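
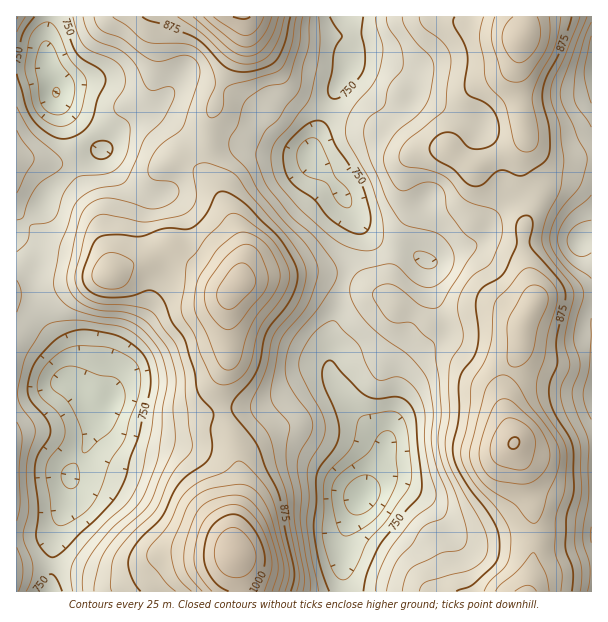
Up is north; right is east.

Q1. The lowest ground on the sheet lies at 660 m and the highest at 1045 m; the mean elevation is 830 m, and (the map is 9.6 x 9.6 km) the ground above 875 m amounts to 25.1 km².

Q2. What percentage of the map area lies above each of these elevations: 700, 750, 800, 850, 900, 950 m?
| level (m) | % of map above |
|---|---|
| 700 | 97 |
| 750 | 85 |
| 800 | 63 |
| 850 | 38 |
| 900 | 17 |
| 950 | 6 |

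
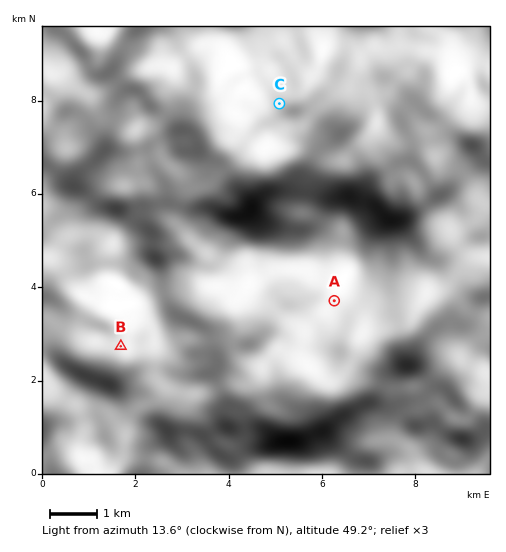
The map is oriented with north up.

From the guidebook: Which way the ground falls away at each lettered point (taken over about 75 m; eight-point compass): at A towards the N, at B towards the N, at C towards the NW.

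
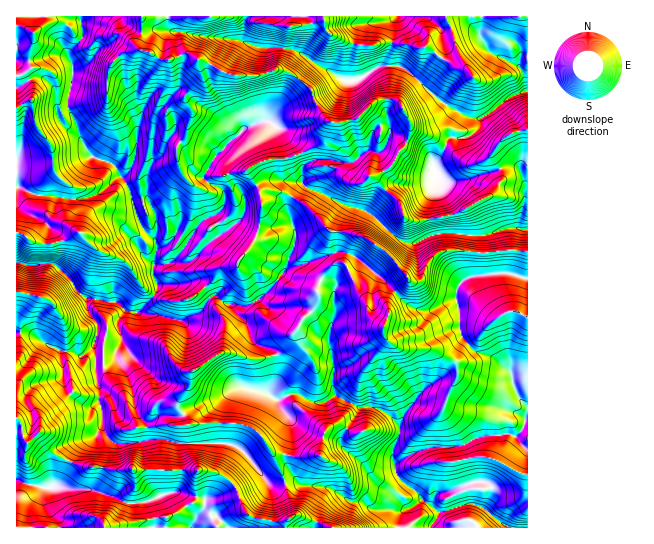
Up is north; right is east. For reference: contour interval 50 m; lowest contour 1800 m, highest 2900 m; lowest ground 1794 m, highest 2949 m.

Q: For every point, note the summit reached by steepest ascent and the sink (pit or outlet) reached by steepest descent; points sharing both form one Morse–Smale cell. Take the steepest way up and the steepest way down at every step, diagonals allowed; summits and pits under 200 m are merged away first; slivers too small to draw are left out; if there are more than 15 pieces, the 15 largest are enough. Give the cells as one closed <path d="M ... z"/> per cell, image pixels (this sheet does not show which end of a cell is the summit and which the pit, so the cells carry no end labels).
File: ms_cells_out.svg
<path d="M142 16l-62 1 3 20-14 16 4 21-5 23 0 10 20 46 5 4 20 7 8 13-6 2-16 14-14 6-20 0-27-4-2 7 3 7 14 11 9 3 17 10-17 8-19 3-12-3-5-5-9-4-1 30 10 3 27-1 9 7 9 8 5 11 11 8 1 13 8 10 3 12 8 3 10-1 3-4-1-12 6-8 60 9 14-7 12-16 6-1 5 5 13 6 2 7 8 8 9 21 16 5 5 7 3 0 13-12 2-10 8-12 12-12 6-14-2-9 3-4-11-6-8-11-16 4 10-24 0-15-7-17 0-8 4-8-9-5-22 0-14-23-5 3-11 0-8 4-9 0-13 12-8-3-9-8-7-15 0-16 8-9 7-22 0-5-7-11 0-4 16-18-2-18-10-6-6 0-14 7-7 0-12-8-11-3-2-4 4-10z"/><path d="M527 16l-80 0 0 5 4 5 6 27 10 16-13-4-27-18-8 1-10-4-12 0-8-3-15 4-16 0-11-2-16-8-6-6-2-13-180 0-2 19-4 11 2 3 11 3 12 8 7 0 14-7 6 0 41 22 27 1 18-7 14 3 20 15 11 24 9 10 4 2 9 0 15-4 16-16 5-3 19 0 4 5 10 18-2 12-16 28-6 6-15 8 6 3 6 9 15 12 7 18 12 2 39-8 34-17 6-7 6-12-3-10-8-10 3-8 14-14 19-6z"/><path d="M362 236l-7 1-4 6-7 19 1 1-8 0-6 2-10 13 0 3 12 9 2 27-6 16 0 13 4 16-1 23 3 10 24 13 14-1 8 2 19 17-1 12-7 16 3 10 20-12 14-4 34-3 11-6 9-3 15 0 8-3 11 3 11-17 0-10-12-16-5-20-16-14-20-7-12-14-3-7 0-16-4-22 6-12 17-7 0-21-12-2-28 1-10 9-8 19-11 1-27-32z"/><path d="M227 352l-10 3-26 18 0 9-14 23 10 19 44-1 22 5 7 6 12 17 14 32 11-2 5 4 28 3 17 12 7 3 11 0 8 6 30 2 11-4 7-6-2-7-13-9-10-11-4-20 7-16 1-12-13-13-14-6-14 1-22-12-12 7-10 0-18-10-20 7-8-5 8-20-2-20-13 4-13 0z"/><path d="M217 296l-6 1-12 16-14 7-60-9-6 8 1 12-3 4-10 1-10-3-2 8 0 13 2 31 3 4-1 14 2 4 2 23 2 5 10 9 32-4 20 0 15 4 48 0 11 5 29 35 13 0 2-2-4-12-9-19-12-17-7-6-22-5-44 1-4-11-4-4 0-8 12-19 0-9 26-18 10-3 22 7 13 0 13-5-5-6-16-5-9-21-8-8-2-7-13-6z"/><path d="M393 99l-10 0-10 4-19 17-12 3-12-2-7 20-5 4-27 12-20 2-13 4-9 5-1 3 13 21 13-1 17 5 6-9 6-3 4 4 38 17 22 7 26 23 13 8 8 1 25-11 22 0 19 4-1 16 32-4 16 3 1-122-5-1-14 6-14 14-3 8 8 10 3 11-12 18-38 19-35 6-9-1-5-3-5-16-12-9-9-12-6-3 15-8 6-6 16-28 2-12-10-18z"/><path d="M70 461l-9 20-6 6-12 1-27-7 1 47 381 0 2-14 3-3-30-2-8-6-11 0-7-3-17-12-28-3-5-4-7 0-5 2 0 4 10 27-10 7-14 0-24-6-12-29-9-9-11-5-14-3-86 2-14-4-18 0z"/><path d="M202 60l-3 1 2 16-16 18 0 4 7 11 0 5-7 22-8 9 2 20 5 11 9 8 8 3 13-12 9 0 8-4 11 0 16-9 13-4 20-2 27-12 5-4 6-19-9-11-11-24-15-12-15-6-22 7-27-1z"/><path d="M527 420l-10 16-10-3-9 3-15 0-9 3-11 6-40 4-25 12-3 4 1 9 25 24 0 3-7 6-9 2-5 5-1 13 128 1z"/><path d="M79 16l-33 0-2 9-11 8 0 9-4 8 2 17-6 6 8 16 0 28 6 13 13 17 3 23 0 3-16 16-2 5 4 2 44 3 14-6 16-14 6-2-8-13-20-7-5-4-20-46 0-10 5-23-4-21 14-16z"/><path d="M513 249l-34 4 0 21-19 9-4 10 0 8 7 37 12 14 20 7 16 14 5 20 11 15 1-155z"/><path d="M102 424l-8 13-14 6-11 18 2 2 12 4 18 0 14 4 86-2 14 3 11 5 9 9 12 29 24 6 14 0 10-7-7-15-3-16-15 1-19-25-17-14-12-2-40 1-15-4-20 0-32 4-10-9z"/><path d="M29 333l-13 1 0 84 5 7 2 12 4 6 11-10 6 12 9 8 16 8 11-18 14-6 6-7 3-11-2-12-3-4-11 4-8-4-12-13-4-13-2-26z"/><path d="M21 263l-5 0 0 70 17 2 26 16 15 1 7 4 8-4 6-7 2-22-9-12-1-13-11-8-5-11-16-14-29 0z"/><path d="M321 280l-4 6 2 9-6 14-12 12-8 12-2 10-15 12 1 20-8 20 8 5 20-7 18 10 10 0 10-8-3-10 1-23-4-16 0-13 6-16-2-27z"/>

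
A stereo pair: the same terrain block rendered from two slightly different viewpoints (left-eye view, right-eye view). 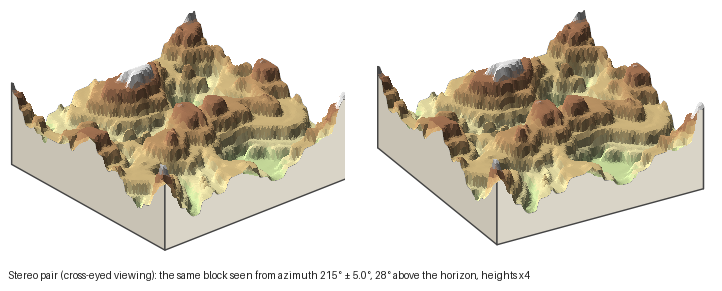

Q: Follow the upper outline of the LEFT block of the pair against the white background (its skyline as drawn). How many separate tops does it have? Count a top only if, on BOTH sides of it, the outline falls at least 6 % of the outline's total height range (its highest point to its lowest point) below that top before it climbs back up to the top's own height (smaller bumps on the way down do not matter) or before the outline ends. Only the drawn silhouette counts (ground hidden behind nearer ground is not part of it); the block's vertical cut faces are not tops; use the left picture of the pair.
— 2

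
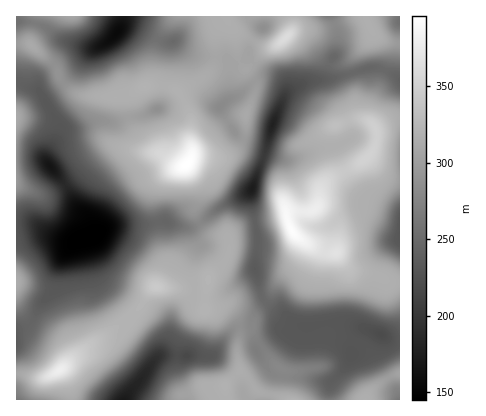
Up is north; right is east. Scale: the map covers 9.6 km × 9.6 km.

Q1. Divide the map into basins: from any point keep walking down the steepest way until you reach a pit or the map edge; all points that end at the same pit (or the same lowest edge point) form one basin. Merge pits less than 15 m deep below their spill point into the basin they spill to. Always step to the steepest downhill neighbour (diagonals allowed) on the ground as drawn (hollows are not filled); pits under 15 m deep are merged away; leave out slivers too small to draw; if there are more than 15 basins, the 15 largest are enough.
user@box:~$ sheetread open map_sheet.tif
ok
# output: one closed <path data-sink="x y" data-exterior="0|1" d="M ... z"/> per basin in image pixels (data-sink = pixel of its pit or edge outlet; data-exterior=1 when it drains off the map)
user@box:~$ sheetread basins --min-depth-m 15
<path data-sink="96 236" data-exterior="0" d="M118 146l-6 0-6 3-32 30-22 14-10 2-26-9 0 188 28 4 14-6 26-23 42-29 11-10 12-18 5-5 40 4 10-1 3-2 2-12 14-12 5-8 0-18-20-6-13-18 2-24-11-25-8 1-20-13-22-2z"/><path data-sink="252 188" data-exterior="0" d="M244 151l-18 6-32-1-8 10 11 24 0 12-3 10 4 8 12 14 14 2 5 4 0 12-4 10-16 14-4 18 1 16 24-7 20 6 10-4 9-7 11-20 17-16 7-16 0-4-12-10-5-12-5-22-1-24-3-8-8-7z"/><path data-sink="382 334" data-exterior="0" d="M306 242l-9 20-17 16-11 20-9 7-10 4-20-6-12 5 6 1 12 11 3 6 1 12 6-4 6 1 19 25 13 10-1 26 3 4 80 0 12-15 12-8 10-3 0-92-10 0-14-7-24-5-16-17-16-2z"/><path data-sink="272 124" data-exterior="0" d="M296 34l-6 0-12 11-16 8-16 17 10 14 0 6-10 24-2 24-10 13-8 5 18-5 30 10 4 5 3 8 1 24 4 16 4-2 18 0 8-3 3-7 1-12 4-6 40-24 8-8 5-14-3-12-12-8-6-8 0-28-5-16 2-8-11 6-10 1-6-3-20-23z"/><path data-sink="124 400" data-exterior="1" d="M162 287l-10 1-16 24-26 20-26 17-23 21 6 10 5 20 110 0 2-5 20-8 20-1 16-14-3-20 3-20-4-12-12-11-19 1 1-22-4 3-8 0z"/><path data-sink="118 32" data-exterior="0" d="M226 16l-210 0 0 28 10-1 6 2 22 19 7 16 9 10 10 5 44 2 22-11 20 0 14 6 22-14 10-10 4-12 0-24 11-12z"/><path data-sink="50 166" data-exterior="0" d="M26 43l-10 1 0 141 28 10 22-10 46-39 30 6 10 0-9-8-13-22-4-26-42 0-10-4-13-12-7-16-22-19z"/><path data-sink="400 236" data-exterior="1" d="M400 118l-10 2-15 8 2 6-1 10-4 8-8 8-40 24-3 4-2 14-3 7-8 3-18 0-4 2 6 18 10 9 18 10 16 2 16 17 24 5 14 7 10 0z"/><path data-sink="220 106" data-exterior="0" d="M228 20l-12 12 0 24-4 12-10 10-24 14 13 26 1 40 2-2 32 0 14-10 5-10 1-22 9-20 1-10-17-22-4-28z"/><path data-sink="156 110" data-exterior="0" d="M166 86l-20 0-18 9-2 3 2 18 11 22 11 13 12 4 16 11 6 0 8-10-2-14 1-24-10-22-5-6z"/><path data-sink="264 28" data-exterior="0" d="M292 16l-66 0 4 10 10 8 20 11 12 2 10-5 9-10 2-4z"/><path data-sink="16 400" data-exterior="1" d="M60 370l-16 8-28-4 0 26 54 0 0-12z"/><path data-sink="400 22" data-exterior="1" d="M400 16l-34 0 0 2 10 18 12 6 12 1z"/><path data-sink="400 400" data-exterior="1" d="M400 374l-6 1-16 10-10 9-2 6 34 0z"/>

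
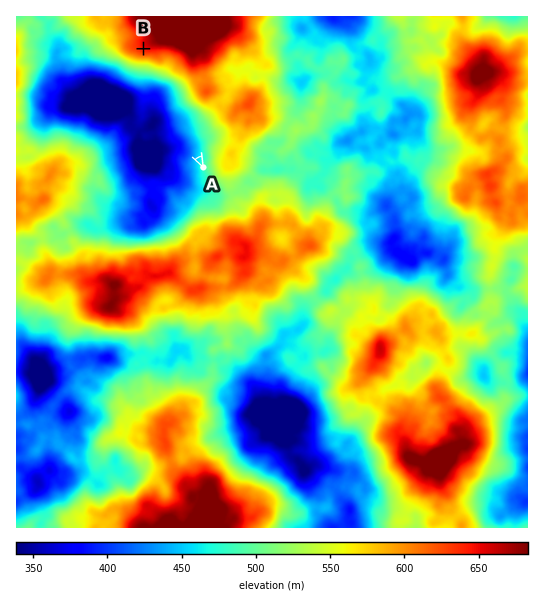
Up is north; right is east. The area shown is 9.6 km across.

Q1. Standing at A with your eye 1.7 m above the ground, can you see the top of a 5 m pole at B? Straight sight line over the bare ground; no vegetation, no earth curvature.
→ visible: true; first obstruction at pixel None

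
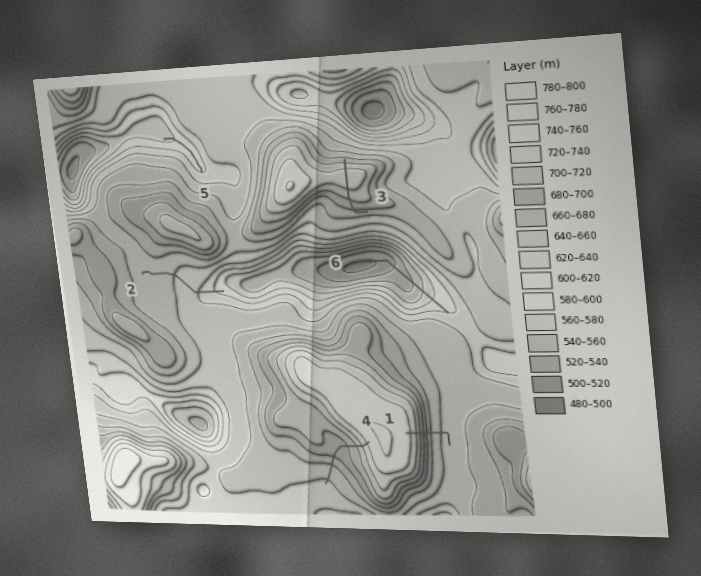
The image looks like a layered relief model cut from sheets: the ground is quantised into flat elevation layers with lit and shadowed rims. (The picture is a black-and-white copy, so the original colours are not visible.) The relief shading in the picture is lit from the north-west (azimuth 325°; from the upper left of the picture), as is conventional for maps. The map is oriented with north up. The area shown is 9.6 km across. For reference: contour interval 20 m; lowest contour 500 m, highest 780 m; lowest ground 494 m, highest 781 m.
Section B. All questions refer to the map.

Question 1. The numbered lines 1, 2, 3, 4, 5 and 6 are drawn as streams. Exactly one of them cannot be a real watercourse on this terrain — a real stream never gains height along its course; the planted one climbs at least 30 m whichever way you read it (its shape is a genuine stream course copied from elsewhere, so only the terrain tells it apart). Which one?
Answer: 3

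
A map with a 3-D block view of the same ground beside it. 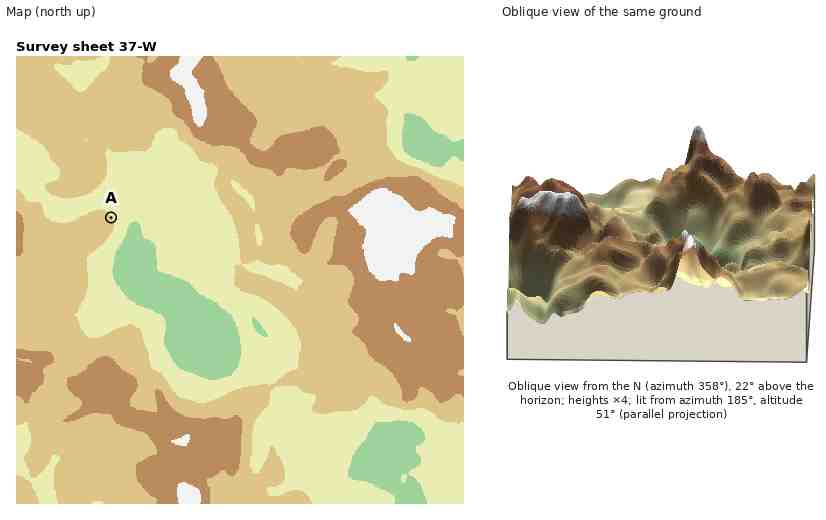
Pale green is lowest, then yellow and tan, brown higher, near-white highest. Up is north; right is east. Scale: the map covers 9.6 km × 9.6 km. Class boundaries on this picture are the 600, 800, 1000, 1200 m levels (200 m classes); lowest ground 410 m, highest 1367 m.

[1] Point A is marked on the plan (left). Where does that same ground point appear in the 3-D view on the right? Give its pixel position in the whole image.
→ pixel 746 258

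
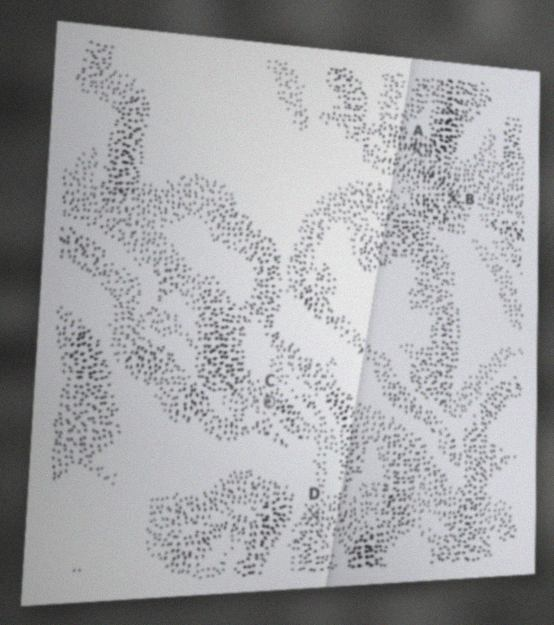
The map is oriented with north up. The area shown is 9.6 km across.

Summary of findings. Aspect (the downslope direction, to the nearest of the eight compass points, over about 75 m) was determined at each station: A S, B NE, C N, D NW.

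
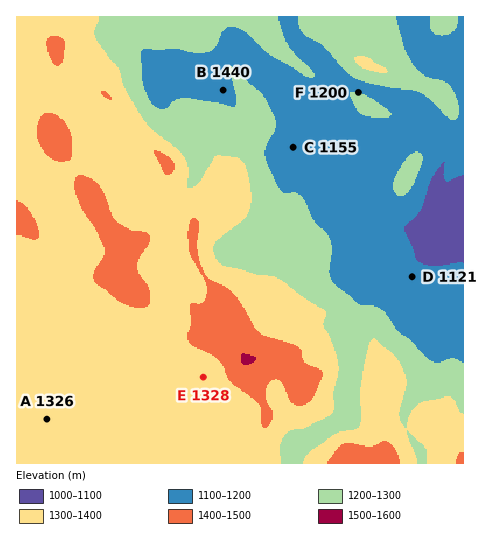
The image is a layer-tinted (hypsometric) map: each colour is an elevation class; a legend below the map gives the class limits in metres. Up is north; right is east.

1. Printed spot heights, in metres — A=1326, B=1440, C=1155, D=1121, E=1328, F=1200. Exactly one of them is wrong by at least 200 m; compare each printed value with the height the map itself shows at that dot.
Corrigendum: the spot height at B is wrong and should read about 1190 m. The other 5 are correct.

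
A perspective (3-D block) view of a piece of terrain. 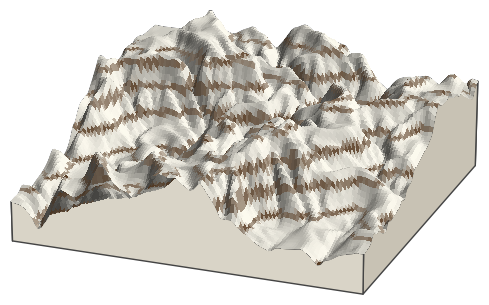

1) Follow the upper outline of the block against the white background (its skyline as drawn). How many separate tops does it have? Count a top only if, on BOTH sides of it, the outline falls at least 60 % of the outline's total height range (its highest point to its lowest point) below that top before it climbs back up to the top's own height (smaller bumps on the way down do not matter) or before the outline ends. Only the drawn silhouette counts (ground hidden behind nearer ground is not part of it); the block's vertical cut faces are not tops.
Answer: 0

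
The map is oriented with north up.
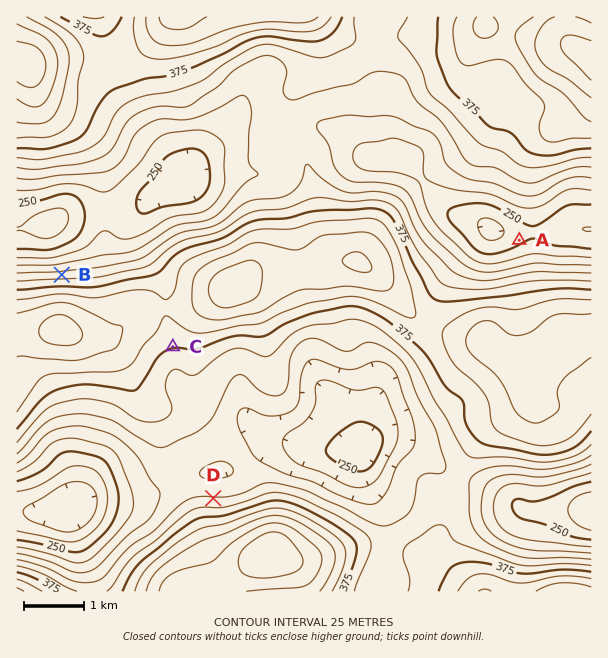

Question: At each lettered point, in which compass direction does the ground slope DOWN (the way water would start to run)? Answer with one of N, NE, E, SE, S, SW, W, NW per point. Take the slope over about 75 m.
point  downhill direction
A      NW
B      N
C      S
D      N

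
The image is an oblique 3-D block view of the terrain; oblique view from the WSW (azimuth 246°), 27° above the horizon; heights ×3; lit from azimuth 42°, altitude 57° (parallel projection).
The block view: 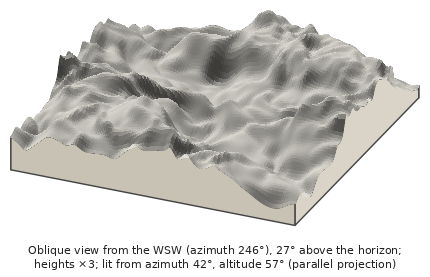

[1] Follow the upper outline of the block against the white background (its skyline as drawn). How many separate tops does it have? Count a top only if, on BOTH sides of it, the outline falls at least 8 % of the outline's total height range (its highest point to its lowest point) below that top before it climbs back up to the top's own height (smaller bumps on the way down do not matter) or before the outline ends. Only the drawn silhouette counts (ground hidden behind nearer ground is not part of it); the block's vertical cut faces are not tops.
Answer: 2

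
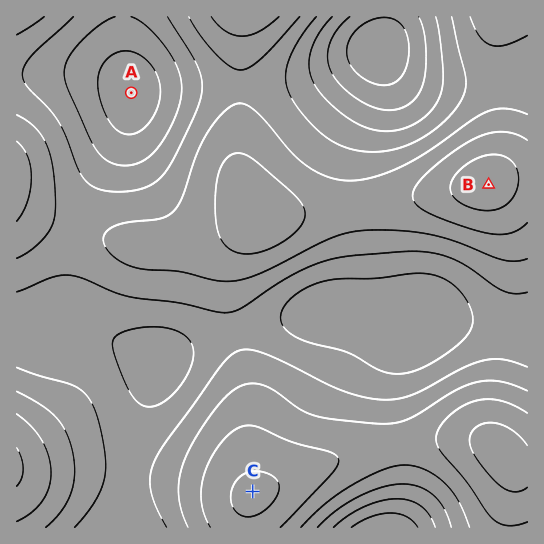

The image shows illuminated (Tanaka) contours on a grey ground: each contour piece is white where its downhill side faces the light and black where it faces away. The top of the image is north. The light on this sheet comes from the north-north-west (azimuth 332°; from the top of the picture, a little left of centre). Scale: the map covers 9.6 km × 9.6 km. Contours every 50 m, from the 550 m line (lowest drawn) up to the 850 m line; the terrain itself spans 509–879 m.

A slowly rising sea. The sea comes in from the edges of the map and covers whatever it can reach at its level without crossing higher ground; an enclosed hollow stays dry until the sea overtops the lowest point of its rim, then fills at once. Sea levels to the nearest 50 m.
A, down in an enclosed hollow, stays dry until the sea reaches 650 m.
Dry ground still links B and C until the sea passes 700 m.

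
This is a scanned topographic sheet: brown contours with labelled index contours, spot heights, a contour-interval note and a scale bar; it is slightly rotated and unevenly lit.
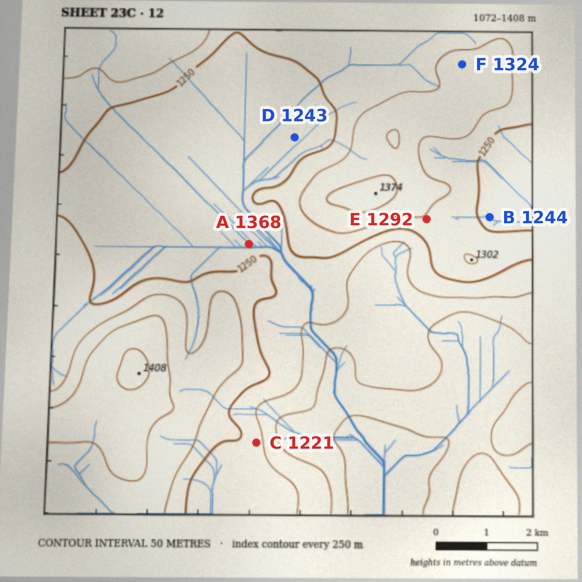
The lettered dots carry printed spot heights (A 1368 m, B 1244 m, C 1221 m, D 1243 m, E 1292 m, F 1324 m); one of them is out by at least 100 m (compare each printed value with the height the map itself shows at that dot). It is A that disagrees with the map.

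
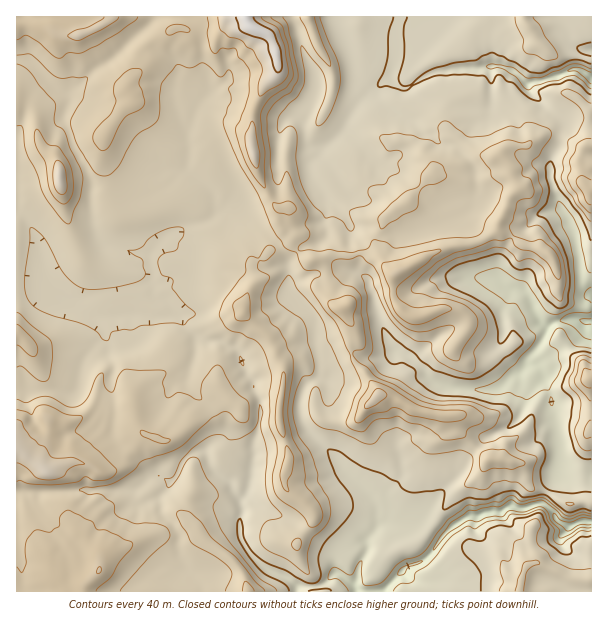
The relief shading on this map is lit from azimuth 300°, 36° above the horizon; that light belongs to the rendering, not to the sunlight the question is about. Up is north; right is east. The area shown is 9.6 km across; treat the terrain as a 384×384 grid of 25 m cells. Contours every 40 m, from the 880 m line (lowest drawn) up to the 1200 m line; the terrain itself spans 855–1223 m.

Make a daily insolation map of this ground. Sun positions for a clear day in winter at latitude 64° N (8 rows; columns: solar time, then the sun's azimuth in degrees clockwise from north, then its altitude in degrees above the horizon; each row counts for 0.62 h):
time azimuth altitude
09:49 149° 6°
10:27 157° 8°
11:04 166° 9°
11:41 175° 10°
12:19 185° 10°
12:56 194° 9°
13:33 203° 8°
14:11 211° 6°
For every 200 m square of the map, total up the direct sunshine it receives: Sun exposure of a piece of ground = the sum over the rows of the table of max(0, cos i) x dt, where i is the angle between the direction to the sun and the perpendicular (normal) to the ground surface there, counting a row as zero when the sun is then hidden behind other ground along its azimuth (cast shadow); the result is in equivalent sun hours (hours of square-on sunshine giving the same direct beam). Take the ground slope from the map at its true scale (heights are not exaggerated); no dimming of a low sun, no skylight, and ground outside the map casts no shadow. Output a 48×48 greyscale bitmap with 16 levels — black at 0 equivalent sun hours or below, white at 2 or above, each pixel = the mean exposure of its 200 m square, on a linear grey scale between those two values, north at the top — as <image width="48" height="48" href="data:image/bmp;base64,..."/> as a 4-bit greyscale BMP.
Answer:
<image width="48" height="48" href="data:image/bmp;base64,Qk32BAAAAAAAAHYAAAAoAAAAMAAAADAAAAABAAQAAAAAAIAEAAATCwAAEwsAABAAAAAAAAAAAAAAABEREQAiIiIAMzMzAERERABVVVUAZmZmAHd3dwCIiIgAmZmZAKqqqgC7u7sAzMzMAN3d3QDu7u4A////AFZmVap2VVVVVEIRJ3ISfcITVVVVNGVXiVVVVGmXZVVVVVABjYZJhpcTVmZmY2mVIVZUVUWJdmZniCA5ulWXdGvlFWZnRDUQAVVEVURXh3Z3YQN5mHdlZVWLYVZURCEQNUQ0VTIiRmZmISRVQ5qGZkQ0kxIkQkUwAVRFVEIREiZjM0RDJKyXdlVVWhAAAjUgAERFQzQzIkVDRWQ1i4VnZmZmWNYgAAAb/jMzIiI0QzNVZURq2TJFVWZ3ZZ7/lGS4VpqpdndlRUNFQ3VocyI0VmZ3h2vL38kgAK3tzO7bdWRDN3ZVZlQ0Z3dneGOKu3QhNKc0eEJIqnY0d2ZTVUNGd4d3d3VsyXhlaGQyISNHnNtkZmZVQyNniYZ4mplBEAJVnkREI0RWeHrKZndoUSaaund3isogAkJGm0JWdVVWQiOLqKp5U2u96pm7qpmnEDRGVRNTJFVVQzRGiZdVRHVDjv7vyYhlchVVRAAAAERVRUREZ1VlZVRDOcxxAAAAARNVViEBEjRERVRFZSJkZkVDEkIAAAAAAjJZzGZlVEVDRVVFVDRUaFRUUgAAAAJEQ0QzeXl1VTMzNFVERDZmR4ZnYAAAFbyJl0RTMallVUIiNEVUM1d2NUZnMAATe6VVi4ZlIKVFVVVEM0RDJIiFREZ4pRJpdFmXR6ZVADETREVVVDNHirpzNVZ5ZEfexzeXQyQiAAEiNEVURDNEaLgyI1e5RH793KZUMjRxAhI0VWZmZlZmVVUyNGyodZsgJmIBM0e/uDRVZmZmZWZmUhVlVqcQJpUQAAABNFrJY1VWd3dmZVVVVCJ4Z2MgFYmEAAATRpqIaWVmd3ZmZmZVVUMlaIUySJe9kxNFa8eWV2ZmdlRVVVVVVVVoiId6qTAWz+y6rN6jV2ZmdUVVZVVVVERGlhAiMyAAFs///LgSR1ZndVd3ZlVVVERGeGMyM0MQAAE6xQABRlZ4dWiIiIdlRERYhkM0ZWdlQzREZjATWmd5hnZmZnd2VVV4h0M1QjeHZlVCR2Qjjmedt2ZVVVZlZlaUISNURDJWZmVUOMt3y2abdmZlVVVVZmmSIjVVZTIVd3dmVnVs12Z1RXdmVVVWZnuDM0VVVEM0ZmVXdBNXQmhyJIh2ZmZmZpx0RERVVFVURFV4dDRlU2hRJol2ZmZmZ5hURVVURWdUISVUVZlzJWYhNneHdmZVZ4VENXdURmZSJGMQAjeGImQzRDR4h2VVZ0NVJGh1VCIjVTMhABEzIXRFRDNpl1VlVDNWVVZ2RERFREVDMzM1VmRFVERXdlZlVDSqhlR2VEVURFVlVDJXhEREVVZlRWZmVUSf6WR2VUM0VVVUUwNWMERXdlU0VnZ2dVVb2WZ1VlVkIiIjMCIAAEV5mGM0V3d3h4dXZGplVmVWdkIQF961GGeqmZgzRWiIqZmHQ4o0ZVZVVpqry5mptqqpu6mERoiHjLqENIQkZVVVVFVndmczWKqGVquoRGdmasyDNXM1ZlVVVUVmZoQ1ZjM0QzaphCNFaHQAJmNFVWVVVVRWVlJFVQ=="/>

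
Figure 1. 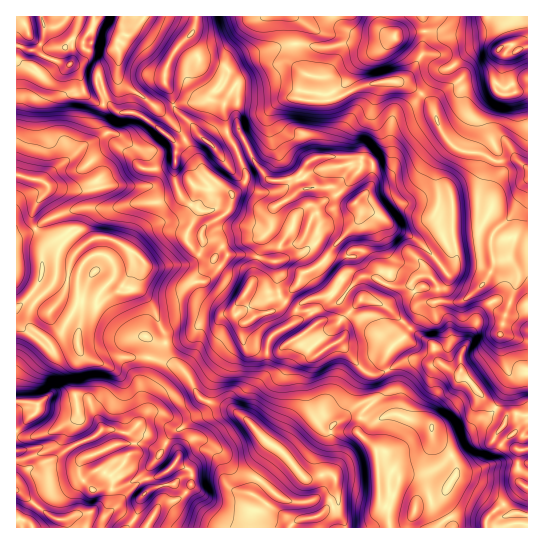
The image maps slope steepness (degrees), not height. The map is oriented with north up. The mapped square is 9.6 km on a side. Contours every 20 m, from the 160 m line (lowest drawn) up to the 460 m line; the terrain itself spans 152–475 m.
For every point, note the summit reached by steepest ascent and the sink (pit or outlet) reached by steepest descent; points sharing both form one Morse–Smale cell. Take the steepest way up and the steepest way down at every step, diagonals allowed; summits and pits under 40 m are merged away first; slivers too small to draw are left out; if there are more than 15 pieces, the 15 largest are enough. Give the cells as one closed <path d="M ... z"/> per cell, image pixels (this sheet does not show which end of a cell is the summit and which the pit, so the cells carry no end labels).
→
<path d="M238 129l-11 4 9 14 11 27 0 5-4 7-9 7-12-6-11 2-16-2-2 14-2 4 7 3 1 3-12 23 0 7 8 11 11 7 7 0-1 4-15 15 3 15 23 19 8 1-8 2-10 8-12 1-12 13-6 3-26 3-7-4-1 19 29 7 10 10 13 24 32 10 13 10 19 21 14 9-6 10-14 19-7 16 27 19 12 7 6 0-6 6 0 2 160 0 1-3-11-24 15-27 0-11-3-5-20-19-1-12-3-3-26-7-7-4 0-14-8-28-11 4-10-2-10-8-17-23 5-8-1-15 17-20-16-10-5-6 1-4-18-17 13-19 21-21 3-5 0-8-4-7 15-16 2-17-1-7-11-5-44 0-8 4-8 12-7 6-24 1-14-15z"/><path d="M289 63l-14 2-20 12-17 6-5 4-9 16 3 28 10-2 3 2 16 34 14 15 24-1 7-6 8-12 8-4 44 0 11 5 1 7-2 17-15 16 4 7 0 8-3 5-21 21-13 19 18 17-1 4 5 6 16 10-17 20 1 15-5 8 5 8 22 23 10 2 8-3 2-3-3-7 5-12 18-16 8-11 8-19 42-4 19-17 9-16 1-7 15 0 8 10 2 9-19 54 1 17 4 13 5 6 17 3 1-203-15-10-18 2-13-8-17-1-10-4-12-14-12-31-13-12-12-7-9-3-22 2-16 4-22 10-12-20-19-2z"/><path d="M154 359l-6 0-1 14-6 12 4 29-16 19-16-4-11 0-13-25-23 4-15 0-18-5-16-2-1 89 34 26 15 4 2 8 223 0 7-8-6 0-12-7-27-19 7-16 14-19 6-10-14-9-19-21-13-10-32-10-13-24-10-10z"/><path d="M115 133l-9 0-7 6-13 5-44 37-26-6 0 132 5-2 9-10 19 16 8-6 16 8 7 8-3 22 4 11 17 9 9 0 10-6 32 0 1-18 7 4 26-3 6-3 12-13 12-1 10-8 8-2-8-1-23-19-3-15 15-15 1-4-7 0-11-7-8-11 1-11 11-19 0-2-6-4-16 14-14 2-18 8-16 20-15-9-16-3-13 7-12 12-16-5-10 0-4 3 2-12-13-19 0-9 5-12 10-9 0-9 3 3 19 4 18 0 22-6 37 2 6-5 1-15-2-8-10-10-10-4z"/><path d="M419 360l-16 1-14 8-1 4 7 20 1 20 7 4 26 7 3 3 1 12 18 15 5 9 0 11-15 27 11 26 75 1 1-111-6-2-15 1-14-9-32-36-7 1-15-9-8 2z"/><path d="M515 16l-92 0 0 38-12 20-5 5-9 3 9 2 12 7 13 12 12 31 12 14 10 4 17 1 13 8 18-2 14 9 1-121-11 3 2-20z"/><path d="M30 295l-14 14 0 92 35 7 15 0 23-4 13 25 11 0 16 4 16-19-4-29 6-12 2-15-32-1-10 6-9 0-13-6-8-14 3-16-1-9-22-13-8 6z"/><path d="M107 104l-4 1-4 17 2 7-1 8 6-4 9 0 16 12 10 4 11 13 0 20-6 5-37-2-22 6-18 0-20-6-2 8-10 9-5 12 0 9 13 19-2 13 4-4 10 0 16 5 12-12 13-7 16 3 15 9 16-20 10-5 24-7 12-11-11-11-5-14 1-38-34-27-11-4-13 0z"/><path d="M509 260l-15 0-1 7-9 16-19 17-42 4-8 19-8 11-18 16-5 12 3 8 20-10 12 0 12 5 8-2 15 9 7-1 32 36 14 9 20 0 1-43-18-4-5-6-4-13-1-17 19-54-2-9z"/><path d="M18 45l-2 1 0 128 26 7 40-34 18-10 1-8-2-7 4-17-9-4-10-8-4-18-7-10-14-2-24-12-5 0z"/><path d="M422 16l-83 0 2 9 13 8 41 4-16 11-13 0-16-5-25 5-28-4-1 9 4 16 6 6 19 2 12 20 26-12 20-4 18 0 10-7 12-20 1-33z"/><path d="M195 16l-50 0-16 19-7 1-3 5 0 40 38 27 14-1 2-6-8-18 0-13 11-21 17-18z"/><path d="M187 37l-11 12-11 21 0 13 7 12 2 10 8-2 17 0 7-3 17 4 10-17 10-7 12-3 28-14 6 0 11 6-5-25-44 9-24 12-8 0-18-5z"/><path d="M291 16l-94 0-4 15-5 8 13 21 18 5 8 0 24-12 44-9 1-23z"/><path d="M226 132l-7 3-9 9-12-9-22 8-1 38 5 14 7 8 4 1 2-3 2-14 10 2 17-2 12 6 11-11 2-8-11-27z"/>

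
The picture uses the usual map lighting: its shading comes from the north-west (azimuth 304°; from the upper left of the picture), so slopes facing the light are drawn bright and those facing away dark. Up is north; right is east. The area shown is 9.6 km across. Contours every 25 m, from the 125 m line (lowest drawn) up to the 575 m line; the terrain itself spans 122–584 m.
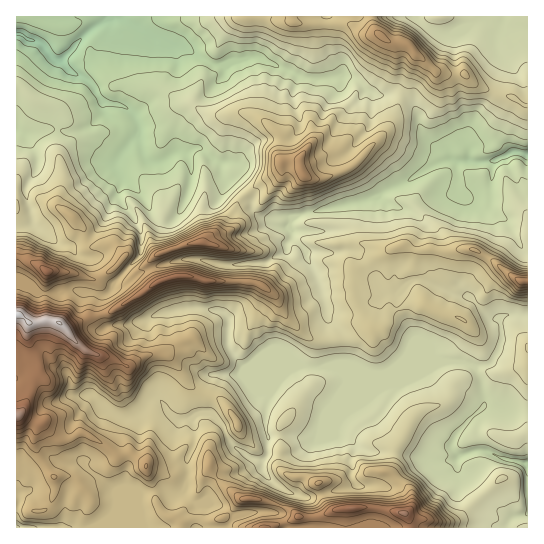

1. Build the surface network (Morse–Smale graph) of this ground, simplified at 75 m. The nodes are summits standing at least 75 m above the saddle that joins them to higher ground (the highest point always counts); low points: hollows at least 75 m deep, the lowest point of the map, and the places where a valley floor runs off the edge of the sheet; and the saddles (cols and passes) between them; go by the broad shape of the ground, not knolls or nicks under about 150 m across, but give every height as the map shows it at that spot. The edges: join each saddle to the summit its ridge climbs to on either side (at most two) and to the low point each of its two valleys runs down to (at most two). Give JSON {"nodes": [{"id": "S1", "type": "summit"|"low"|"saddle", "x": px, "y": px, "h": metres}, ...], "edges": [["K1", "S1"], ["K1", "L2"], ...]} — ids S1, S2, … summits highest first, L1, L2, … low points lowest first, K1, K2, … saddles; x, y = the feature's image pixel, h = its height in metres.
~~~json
{"nodes": [
{"id": "S1", "type": "summit", "x": 17, "y": 314, "h": 584},
{"id": "S2", "type": "summit", "x": 403, "y": 514, "h": 531},
{"id": "S3", "type": "summit", "x": 46, "y": 271, "h": 515},
{"id": "S4", "type": "summit", "x": 522, "y": 281, "h": 468},
{"id": "S5", "type": "summit", "x": 302, "y": 174, "h": 444},
{"id": "S6", "type": "summit", "x": 381, "y": 35, "h": 431},
{"id": "L1", "type": "low", "x": 18, "y": 34, "h": 122},
{"id": "L2", "type": "low", "x": 527, "y": 155, "h": 153},
{"id": "L3", "type": "low", "x": 526, "y": 465, "h": 183},
{"id": "K1", "type": "saddle", "x": 101, "y": 315, "h": 434},
{"id": "K2", "type": "saddle", "x": 41, "y": 295, "h": 397},
{"id": "K3", "type": "saddle", "x": 154, "y": 491, "h": 346},
{"id": "K4", "type": "saddle", "x": 494, "y": 91, "h": 298},
{"id": "K5", "type": "saddle", "x": 242, "y": 197, "h": 295},
{"id": "K6", "type": "saddle", "x": 225, "y": 433, "h": 293},
{"id": "K7", "type": "saddle", "x": 341, "y": 338, "h": 289},
{"id": "K8", "type": "saddle", "x": 401, "y": 95, "h": 271},
{"id": "K9", "type": "saddle", "x": 301, "y": 214, "h": 228}],
"edges": [["K1", "S1"], ["K1", "L1"], ["K1", "L3"], ["K2", "S1"], ["K2", "S3"], ["K2", "L1"], ["K3", "S1"], ["K3", "S2"], ["K3", "L1"], ["K4", "S6"], ["K4", "L1"], ["K4", "L2"], ["K5", "S1"], ["K5", "S5"], ["K5", "L1"], ["K5", "L2"], ["K6", "S1"], ["K6", "S2"], ["K6", "L1"], ["K6", "L3"], ["K7", "S1"], ["K7", "S4"], ["K7", "L2"], ["K7", "L3"], ["K8", "S5"], ["K8", "S6"], ["K8", "L1"], ["K8", "L2"], ["K9", "S4"], ["K9", "S5"], ["K9", "L2"]]}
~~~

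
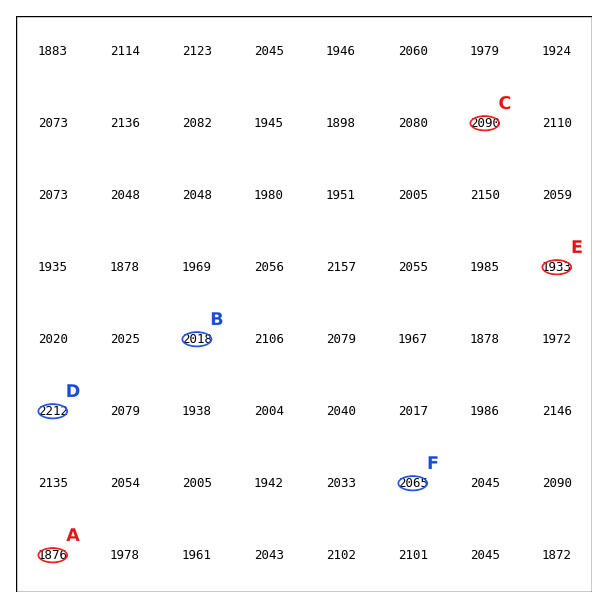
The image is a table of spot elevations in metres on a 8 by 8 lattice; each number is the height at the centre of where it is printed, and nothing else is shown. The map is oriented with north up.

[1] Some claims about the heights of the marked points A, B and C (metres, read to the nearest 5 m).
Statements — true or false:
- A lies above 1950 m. false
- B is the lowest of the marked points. false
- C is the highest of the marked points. true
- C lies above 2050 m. true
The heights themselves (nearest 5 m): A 1875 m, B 2020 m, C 2090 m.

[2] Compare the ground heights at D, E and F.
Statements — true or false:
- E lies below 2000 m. true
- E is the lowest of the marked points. true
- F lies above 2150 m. false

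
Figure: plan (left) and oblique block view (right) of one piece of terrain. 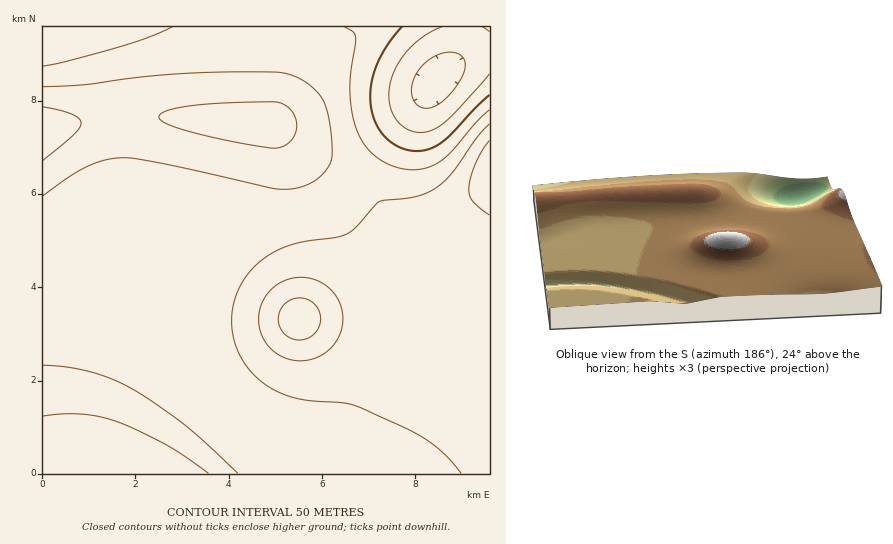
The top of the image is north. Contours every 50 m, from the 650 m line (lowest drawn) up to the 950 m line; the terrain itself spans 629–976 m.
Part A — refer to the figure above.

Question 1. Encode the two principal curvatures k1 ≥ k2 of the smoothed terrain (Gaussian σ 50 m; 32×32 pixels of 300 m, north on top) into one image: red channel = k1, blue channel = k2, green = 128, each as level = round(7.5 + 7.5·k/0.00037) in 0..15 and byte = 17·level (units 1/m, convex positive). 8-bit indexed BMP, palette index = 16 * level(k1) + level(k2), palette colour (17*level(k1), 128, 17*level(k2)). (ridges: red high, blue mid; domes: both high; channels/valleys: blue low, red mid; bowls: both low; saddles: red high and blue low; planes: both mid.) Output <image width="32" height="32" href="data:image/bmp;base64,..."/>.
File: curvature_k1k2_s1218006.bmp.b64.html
<image width="32" height="32" href="data:image/bmp;base64,Qk02CAAAAAAAADYEAAAoAAAAIAAAACAAAAABAAgAAAAAAAAEAAATCwAAEwsAAAABAAAAAAAAAIAAABGAAAAigAAAM4AAAESAAABVgAAAZoAAAHeAAACIgAAAmYAAAKqAAAC7gAAAzIAAAN2AAADugAAA/4AAAACAEQARgBEAIoARADOAEQBEgBEAVYARAGaAEQB3gBEAiIARAJmAEQCqgBEAu4ARAMyAEQDdgBEA7oARAP+AEQAAgCIAEYAiACKAIgAzgCIARIAiAFWAIgBmgCIAd4AiAIiAIgCZgCIAqoAiALuAIgDMgCIA3YAiAO6AIgD/gCIAAIAzABGAMwAigDMAM4AzAESAMwBVgDMAZoAzAHeAMwCIgDMAmYAzAKqAMwC7gDMAzIAzAN2AMwDugDMA/4AzAACARAARgEQAIoBEADOARABEgEQAVYBEAGaARAB3gEQAiIBEAJmARACqgEQAu4BEAMyARADdgEQA7oBEAP+ARAAAgFUAEYBVACKAVQAzgFUARIBVAFWAVQBmgFUAd4BVAIiAVQCZgFUAqoBVALuAVQDMgFUA3YBVAO6AVQD/gFUAAIBmABGAZgAigGYAM4BmAESAZgBVgGYAZoBmAHeAZgCIgGYAmYBmAKqAZgC7gGYAzIBmAN2AZgDugGYA/4BmAACAdwARgHcAIoB3ADOAdwBEgHcAVYB3AGaAdwB3gHcAiIB3AJmAdwCqgHcAu4B3AMyAdwDdgHcA7oB3AP+AdwAAgIgAEYCIACKAiAAzgIgARICIAFWAiABmgIgAd4CIAIiAiACZgIgAqoCIALuAiADMgIgA3YCIAO6AiAD/gIgAAICZABGAmQAigJkAM4CZAESAmQBVgJkAZoCZAHeAmQCIgJkAmYCZAKqAmQC7gJkAzICZAN2AmQDugJkA/4CZAACAqgARgKoAIoCqADOAqgBEgKoAVYCqAGaAqgB3gKoAiICqAJmAqgCqgKoAu4CqAMyAqgDdgKoA7oCqAP+AqgAAgLsAEYC7ACKAuwAzgLsARIC7AFWAuwBmgLsAd4C7AIiAuwCZgLsAqoC7ALuAuwDMgLsA3YC7AO6AuwD/gLsAAIDMABGAzAAigMwAM4DMAESAzABVgMwAZoDMAHeAzACIgMwAmYDMAKqAzAC7gMwAzIDMAN2AzADugMwA/4DMAACA3QARgN0AIoDdADOA3QBEgN0AVYDdAGaA3QB3gN0AiIDdAJmA3QCqgN0Au4DdAMyA3QDdgN0A7oDdAP+A3QAAgO4AEYDuACKA7gAzgO4ARIDuAFWA7gBmgO4Ad4DuAIiA7gCZgO4AqoDuALuA7gDMgO4A3YDuAO6A7gD/gO4AAID/ABGA/wAigP8AM4D/AESA/wBVgP8AZoD/AHeA/wCIgP8AmYD/AKqA/wC7gP8AzID/AN2A/wDugP8A/4D/AIiIiIiIiIeIyMiIhYCFh8i4h4eHh4eHh5eXl5eXh4eHiIiIiIiIqNioh4NwdofYqIeHh4eHh4eHh4eHh4eHh4eIiIiImNjIiIeAcHeX15iHh4eHh4eHh4eHh4eHh4eHh8jI2NjImIeDgHN3p9eHh4eHh4eHh4eHh4eHh4eHh4eHiIiIiIeDgHB3h8fHh4eHh4eHh4eHd4eHh4eHh4eHh4eBgYCAcHB2h6fXl4eHh4eHhoaGhoeHh4eHh4eHh4eHh3NzdHZ3h6fXt4eHh4eHhoaGhYWFhoaHh4eHh4eHh4eHl5eXt8fXt4eHh4eHh4aGhZWVlZWVhYaHh4eHh4eHh4e3x7enh4iHh4eHh4eHhoWVpqanppWVhoaHh4eHh4eHh4eHh4eHh4eHh4eHh4aGlaa3ycq4ppWFhoeHh4eHh4eHh4eHh4eHh4eHh4eHhoWVprnb3Mq3pZWGh4eHh4eHh4eHh4eHh4eHh4eHh4eGhZWmydzdy7imlYaHh4eHh4eHh4eHh4eHh4eHh4eHh4aGlaa4ysq5p5WFhoeHh4eHh3d3h4eHh4eHh4eHh4eHh4aFlaant6allYWGh4eHh4eHd3eHh4eHh4eHh4eHh4eHhoaFlZWVlZWFhoeHh4eHh4eHh4Z3h4eHh4eHh4d3h4eHhoaFhYWFhoaHh4eHh4eHh4eHhoZ3d3eHh4eHh3d3d4eHhoaGhoaGh4eHh4eHh4eHh4eGhoZ3d3d3h4eHh3d3d3eHh4eHh4eHh4eHh4eHh4eGhoaGdnZ3d3d3d4eHh4d3h4eHh4eHd3d3h4eHh4eHhoaGhnZ2dnZ3d3d3d4eHh4eGhoaGh4eHh4eXp6e3t7a2pqd3dnZ2dnZ2dnZ2hoaGhoaGhoaGhoeHp6enp6amtbXGx3d3d3Z2dnZ2dnZ2hoaGhoaGloaGhqenp6aWlpWlpbbIh4eHd3d3d3d3d3eHh4eHh5eXloaWpqaWloWFhJSlt8mnl5eXh4eHh4eHh5iYmJiYqaiXlqemlpaFhXR0hJWnube3t6enp6enp6eoqKioqKi5qqiXl5eWhoV0ZGNzhZept7e3t7e3t7i4uLi4uLi4uLmqqJeYl4aGdWRjY2N0hqenp6enp6eoqKioqKioqKioqamYl6eXhoZ1ZGNjYnOFloeXl5eXmJiYmJiIiIiIh4eYl5eWp6eWhnZlVFNic4OEhoaGh4eHh4eHh4eHh4eHh4aWhoanp6eWhmZlZGNjc4N1doaGhoaGhoaGhoaGhoaGhoaGhpe3p5eGdmZlZGNzc3aGhoaGhoaGhoaGhoaGhoaGhoeHh6e3p5eGdnZ1dHR0d4eHh4eHh4eHh4eHh4eHh4eHh4eHh6e3p5eWhnZ1dXU="/>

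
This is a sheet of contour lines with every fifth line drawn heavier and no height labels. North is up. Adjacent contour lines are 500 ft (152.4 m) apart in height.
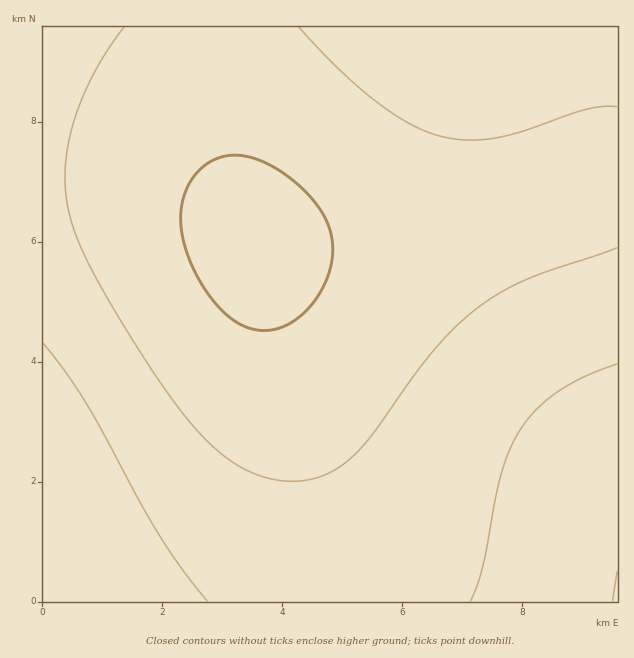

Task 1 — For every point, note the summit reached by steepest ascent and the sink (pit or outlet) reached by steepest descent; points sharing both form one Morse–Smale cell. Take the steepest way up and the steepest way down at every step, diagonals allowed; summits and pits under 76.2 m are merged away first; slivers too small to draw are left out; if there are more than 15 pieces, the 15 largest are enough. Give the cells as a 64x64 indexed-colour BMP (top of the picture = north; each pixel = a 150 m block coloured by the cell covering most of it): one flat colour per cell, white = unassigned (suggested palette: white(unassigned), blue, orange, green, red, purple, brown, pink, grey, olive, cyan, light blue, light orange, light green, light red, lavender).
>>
<image width="64" height="64" href="data:image/bmp;base64,Qk12CAAAAAAAAHYAAAAoAAAAQAAAAEAAAAABAAQAAAAAAAAIAAATCwAAEwsAABAAAAAAAAAA////ALR3HwAOf/8ALKAsACgn1gC9Z5QAS1aMAMJ34wB/f38AIr28AM++FwDox64AeLv/AIrfmACWmP8A1bDFACIiIiIiIiIiIiIiIiIiIiIiERERERERERERERERERERIiIiIiIiIiIiIiIiIiIiIiIREREREREREREREREREREiIiIiIiIiIiIiIiIiIiIiIhERERERERERERERERERESIiIiIiIiIiIiIiIiIiIiIhERERERERERERERERERERIiIiIiIiIiIiIiIiIiIiIiEREREREREREREREREREREiIiIiIiIiIiIiIiIiIiIiIRERERERERERERERERERESIiIiIiIiIiIiIiIiIiIiIhERERERERERERERERERERIiIiIiIiIiIiIiIiIiIiIiEREREREREREREREREREREiIiIiIiIiIiIiIiIiIiIiIRERERERERERERERERERESIiIiIiIiIiIiIiIiIiIiIRERERERERERERERERERERIiIiIiIiIiIiIiIiIiIiIhEREREREREREREREREREREiIiIiIiIiIiIiIiIiIiIiERERERERERERERERERERESIiIiIiIiIiIiIiIiIiIiERERERERERERERERERERERIiIiIiIiIiIiIiIiIiIiIREREREREREREREREREREREiIiIiIiIiIiIiIiIiIiIhERERERERERERERERERERESIiIiIiIiIiIiIiIiIiIhERERERERERERERERERERERIiIiIiIiIiIiIiIiIiIiEREREREREREREREREREREREiIiIiIiIiIiIiIiIiIiIRERERERERERERERERERERESIiIiIiIiIiIiIiIiIiIRERERERERERERERERERERERIiIiIiIiIiIiIiIiIiIhEREREREREREREREREREREREiIiIiIiIiIiIiIiIiIiERERERERERERERERERERERESIiIiIiIiIiIiIiIiIiERERERERERERERERERERERERIiIiIiIiIiIiIiIiIiIREREREREREREREREREREREREiIiIiIiIiIiIiIiIiIhERERERERERERERERERERERESIiIiIiIiIiIiIiIiIhERERERERERERERERERERERERIiIiIiIiIiIiIiIiIiEREREREREREREREREREREREREiIiIiIiIiIiIiIiIiIRERERERERERERERERERERERESIiIiIiIiIiIiIiIiIhERERERERERERERERERERERERIiIiIiIiIiIiIiIiIhEREREREREREREREREREREREREiIiIiIiIiIiIiIiIiERERERERERERERERERERERERESIiIiIiIiIiIiIiIiIRERERERERERERERERERERERERIiIiIiIiIiIiIiIiIhEREREREREREREREREREREREREiIiIiIiIiIiIiIiIhERERERERERERERERERERERERESIiIiIiIiIiIiIiIiERERERERERERERERERERERERERIiIiIiIiIiIiIiIiIREREREREREREREREREREREREREiIiIiIiIiIiIiIiIhERERERERERERERERERERERERESIiIiIiIiIiIiIiIhERERERERERERERERERERERERERIiIiIiIiIiIiIiIiEREREREREREREREREREREREREREiIiIiIiIiIiIiIiIRERERERERERERERERERERERERESIiIiIiIiIiIiIiIhERERERERERERERERERERERERERIiIiIiIiIiIiIiIjMzMzMzMzMREREREREREREREREREiIiIiIiIiIiIiIiMzMzMzMzMzMzMxERERERERERERESIiIiIiIiIiIiIkMzMzMzMzMzMzMzMzMzERERERERERIiIiIiIiIiIiIkQzMzMzMzMzMzMzMzMzMzMxEREREREiIiIiIiIiIiJERDMzMzMzMzMzMzMzMzMzMzMzERERESIiIiIiIiIiRERDMzMzMzMzMzMzMzMzMzMzMzMzMxERIiIiIiIiJEREREMzMzMzMzMzMzMzMzMzMzMzMzMzMzMiIiIkREREREREQzMzMzMzMzMzMzMzMzMzMzMzMzMzM0RERERERERERERDMzMzMzMzMzMzMzMzMzMzMzMzMzMzRERERERERERERDMzMzMzMzMzMzMzMzMzMzMzMzMzMzNEREREREREREREMzMzMzMzMzMzMzMzMzMzMzMzMzMzM0REREREREREREQzMzMzMzMzMzMzMzMzMzMzMzMzMzMzRERERERERERERDMzMzMzMzMzMzMzMzMzMzMzMzMzMzNEREREREREREREMzMzMzMzMzMzMzMzMzMzMzMzMzMzM0REREREREREREMzMzMzMzMzMzMzMzMzMzMzMzMzMzMzREREREREREREQzMzMzMzMzMzMzMzMzMzMzMzMzMzMzNERERERERERERDMzMzMzMzMzMzMzMzMzMzMzMzMzMzM0REREREREREREMzMzMzMzMzMzMzMzMzMzMzMzMzMzMzREREREREREREQzMzMzMzMzMzMzMzMzMzMzMzMzMzMzNERERERERERERDMzMzMzMzMzMzMzMzMzMzMzMzMzMzM0REREREREREREMzMzMzMzMzMzMzMzMzMzMzMzMzMzMzREREREREREREQzMzMzMzMzMzMzMzMzMzMzMzMzMzMzNERERERERERERDMzMzMzMzMzMzMzMzMzMzMzMzMzMzM0REREREREREREMzMzMzMzMzMzMzMzMzMzMzMzMzMzMz"/>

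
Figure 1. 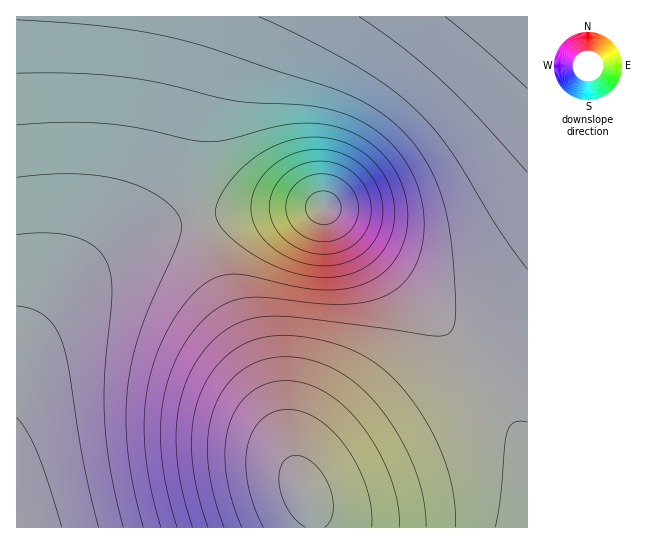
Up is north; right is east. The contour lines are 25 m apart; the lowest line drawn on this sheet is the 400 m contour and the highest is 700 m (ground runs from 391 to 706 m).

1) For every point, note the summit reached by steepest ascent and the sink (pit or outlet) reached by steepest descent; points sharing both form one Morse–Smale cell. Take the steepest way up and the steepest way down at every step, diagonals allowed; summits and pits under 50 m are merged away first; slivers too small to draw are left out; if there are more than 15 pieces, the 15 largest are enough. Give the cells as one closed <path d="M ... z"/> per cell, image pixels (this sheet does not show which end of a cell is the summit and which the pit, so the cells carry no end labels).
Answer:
<path d="M527 16l-293 0-10 23-16 51-8 35-4 32 0 34 5 26 90-9 34 0 8 7 102 100 18 22 43 57 31 54z"/><path d="M199 217l-30 7-27 9-44 26-39 36-31 43-12 24 1 166 298-1 0-9-4-15-19-41-23-65-57-131z"/><path d="M325 208l-74 3-51 7 12 48 57 131 23 65 19 41 4 15 0 9 212 1 1-79-20-36-39-56-34-42z"/><path d="M233 16l-217 1 1 344 15-30 20-28 33-34 13-10 44-26 27-9 31-7-4-26 0-34 3-24 12-52z"/>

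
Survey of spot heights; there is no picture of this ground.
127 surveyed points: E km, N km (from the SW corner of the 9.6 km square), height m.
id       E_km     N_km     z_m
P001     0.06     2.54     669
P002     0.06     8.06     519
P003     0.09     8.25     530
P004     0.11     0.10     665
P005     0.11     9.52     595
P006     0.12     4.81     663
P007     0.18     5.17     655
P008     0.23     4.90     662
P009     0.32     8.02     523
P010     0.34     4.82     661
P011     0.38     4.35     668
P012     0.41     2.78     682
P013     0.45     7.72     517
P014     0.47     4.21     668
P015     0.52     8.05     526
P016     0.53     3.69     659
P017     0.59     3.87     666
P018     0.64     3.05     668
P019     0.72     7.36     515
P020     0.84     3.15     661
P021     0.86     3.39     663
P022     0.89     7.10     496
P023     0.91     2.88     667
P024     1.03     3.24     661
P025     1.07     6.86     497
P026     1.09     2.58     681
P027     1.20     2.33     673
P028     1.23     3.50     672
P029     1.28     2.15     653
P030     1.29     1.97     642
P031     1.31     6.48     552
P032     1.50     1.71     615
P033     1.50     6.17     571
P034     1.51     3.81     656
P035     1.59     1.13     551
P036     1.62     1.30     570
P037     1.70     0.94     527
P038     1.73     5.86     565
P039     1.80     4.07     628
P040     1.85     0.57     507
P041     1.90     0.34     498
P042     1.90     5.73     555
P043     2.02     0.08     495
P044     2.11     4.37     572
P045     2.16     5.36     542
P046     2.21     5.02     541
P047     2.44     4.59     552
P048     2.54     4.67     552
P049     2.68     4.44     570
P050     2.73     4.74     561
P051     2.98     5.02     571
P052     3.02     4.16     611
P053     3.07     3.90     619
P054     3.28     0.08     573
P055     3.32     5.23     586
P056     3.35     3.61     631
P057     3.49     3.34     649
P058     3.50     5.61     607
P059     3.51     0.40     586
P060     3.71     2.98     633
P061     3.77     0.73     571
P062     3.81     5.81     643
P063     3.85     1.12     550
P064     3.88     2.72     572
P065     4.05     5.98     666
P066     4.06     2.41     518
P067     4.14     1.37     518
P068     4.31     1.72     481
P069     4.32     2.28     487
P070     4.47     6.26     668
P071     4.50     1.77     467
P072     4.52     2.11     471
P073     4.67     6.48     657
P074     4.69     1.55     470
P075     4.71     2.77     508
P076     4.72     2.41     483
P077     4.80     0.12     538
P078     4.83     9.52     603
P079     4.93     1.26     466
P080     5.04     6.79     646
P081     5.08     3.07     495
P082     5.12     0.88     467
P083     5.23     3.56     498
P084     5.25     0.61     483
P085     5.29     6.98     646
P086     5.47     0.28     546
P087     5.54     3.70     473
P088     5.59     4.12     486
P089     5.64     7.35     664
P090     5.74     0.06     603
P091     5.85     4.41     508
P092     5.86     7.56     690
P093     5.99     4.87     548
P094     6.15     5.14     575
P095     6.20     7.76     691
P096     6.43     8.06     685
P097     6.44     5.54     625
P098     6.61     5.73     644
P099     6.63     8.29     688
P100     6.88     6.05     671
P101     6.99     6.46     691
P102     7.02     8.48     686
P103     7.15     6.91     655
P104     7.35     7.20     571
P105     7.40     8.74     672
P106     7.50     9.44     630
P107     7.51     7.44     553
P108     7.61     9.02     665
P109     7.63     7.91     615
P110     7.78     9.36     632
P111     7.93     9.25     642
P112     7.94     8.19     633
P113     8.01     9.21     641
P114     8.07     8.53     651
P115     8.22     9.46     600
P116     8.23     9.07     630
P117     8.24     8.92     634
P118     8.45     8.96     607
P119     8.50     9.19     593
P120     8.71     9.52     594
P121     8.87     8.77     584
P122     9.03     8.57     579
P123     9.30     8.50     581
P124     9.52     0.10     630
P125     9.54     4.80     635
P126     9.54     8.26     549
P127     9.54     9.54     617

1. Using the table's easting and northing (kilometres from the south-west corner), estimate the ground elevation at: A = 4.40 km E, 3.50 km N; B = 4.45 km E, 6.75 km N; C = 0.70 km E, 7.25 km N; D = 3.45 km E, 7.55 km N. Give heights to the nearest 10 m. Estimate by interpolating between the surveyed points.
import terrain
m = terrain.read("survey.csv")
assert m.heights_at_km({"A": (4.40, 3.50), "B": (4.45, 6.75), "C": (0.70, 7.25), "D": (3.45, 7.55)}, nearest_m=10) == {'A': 610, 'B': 660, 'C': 510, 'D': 610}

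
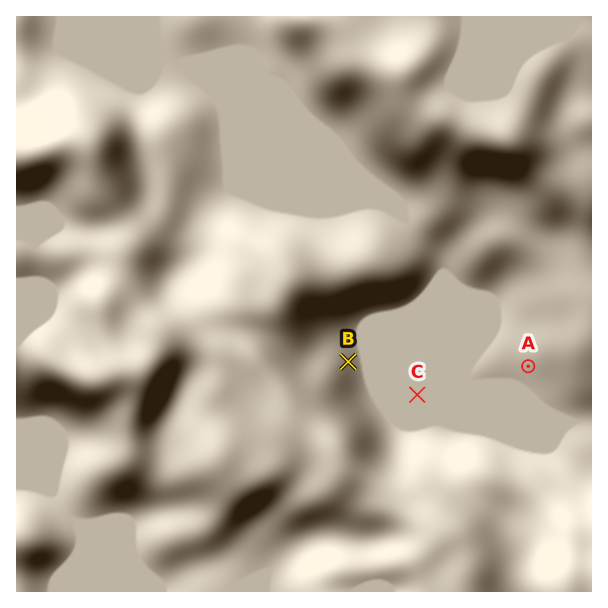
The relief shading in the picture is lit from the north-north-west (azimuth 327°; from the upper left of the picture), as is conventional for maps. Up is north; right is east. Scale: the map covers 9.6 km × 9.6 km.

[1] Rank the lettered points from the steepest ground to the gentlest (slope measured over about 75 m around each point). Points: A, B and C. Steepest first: B A C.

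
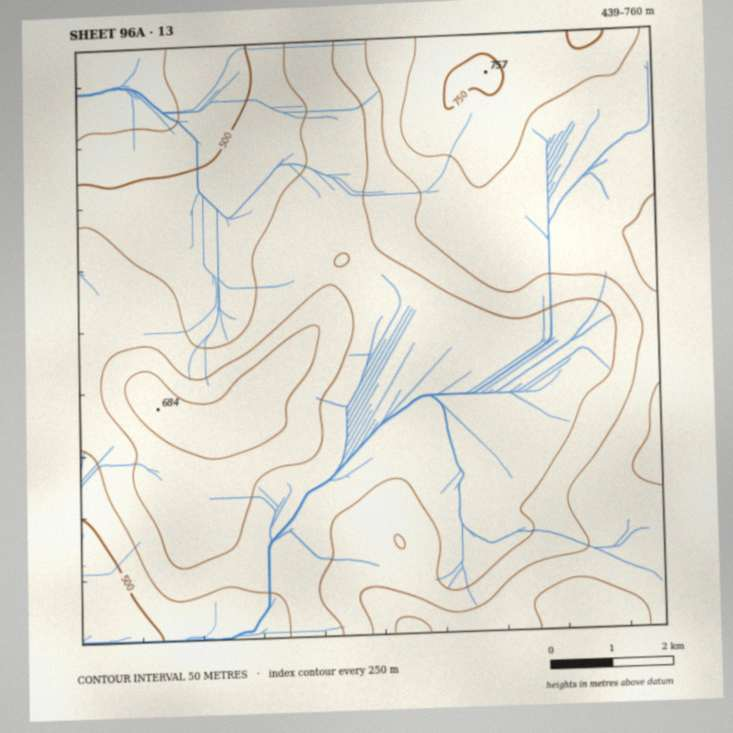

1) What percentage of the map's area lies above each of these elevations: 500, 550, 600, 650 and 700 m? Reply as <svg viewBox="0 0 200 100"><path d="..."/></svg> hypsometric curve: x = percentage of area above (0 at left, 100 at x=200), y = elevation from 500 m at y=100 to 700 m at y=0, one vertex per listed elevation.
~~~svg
<svg viewBox="0 0 200 100"><path d="M184 100l-23-25-65-25-36-25-43-25"/></svg>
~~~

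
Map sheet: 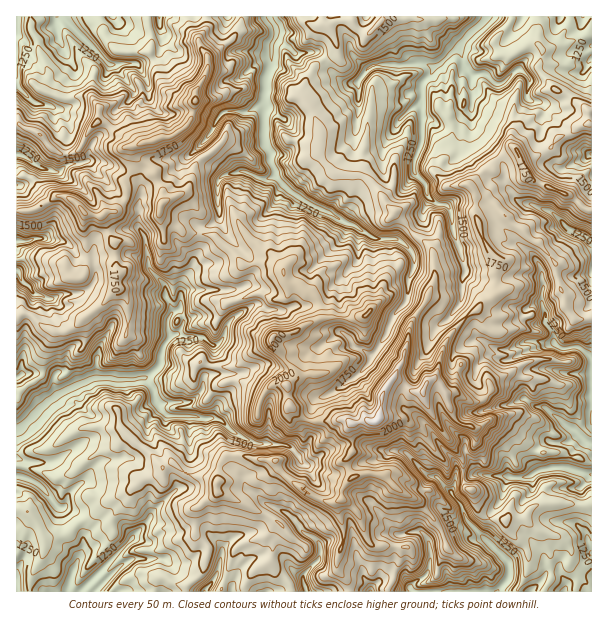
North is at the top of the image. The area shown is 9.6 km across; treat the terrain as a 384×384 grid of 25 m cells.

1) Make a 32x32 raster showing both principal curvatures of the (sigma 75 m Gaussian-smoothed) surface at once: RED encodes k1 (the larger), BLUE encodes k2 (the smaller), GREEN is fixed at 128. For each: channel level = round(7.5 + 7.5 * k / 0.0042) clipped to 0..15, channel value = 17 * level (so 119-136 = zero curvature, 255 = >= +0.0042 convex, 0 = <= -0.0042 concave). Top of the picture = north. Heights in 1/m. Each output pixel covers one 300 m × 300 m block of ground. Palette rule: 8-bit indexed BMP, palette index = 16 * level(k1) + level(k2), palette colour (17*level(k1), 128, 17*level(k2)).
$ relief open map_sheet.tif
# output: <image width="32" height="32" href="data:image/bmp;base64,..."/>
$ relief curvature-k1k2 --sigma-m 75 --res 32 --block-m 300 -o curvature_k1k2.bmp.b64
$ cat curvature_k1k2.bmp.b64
<image width="32" height="32" href="data:image/bmp;base64,Qk02CAAAAAAAADYEAAAoAAAAIAAAACAAAAABAAgAAAAAAAAEAAATCwAAEwsAAAABAAAAAAAAAIAAABGAAAAigAAAM4AAAESAAABVgAAAZoAAAHeAAACIgAAAmYAAAKqAAAC7gAAAzIAAAN2AAADugAAA/4AAAACAEQARgBEAIoARADOAEQBEgBEAVYARAGaAEQB3gBEAiIARAJmAEQCqgBEAu4ARAMyAEQDdgBEA7oARAP+AEQAAgCIAEYAiACKAIgAzgCIARIAiAFWAIgBmgCIAd4AiAIiAIgCZgCIAqoAiALuAIgDMgCIA3YAiAO6AIgD/gCIAAIAzABGAMwAigDMAM4AzAESAMwBVgDMAZoAzAHeAMwCIgDMAmYAzAKqAMwC7gDMAzIAzAN2AMwDugDMA/4AzAACARAARgEQAIoBEADOARABEgEQAVYBEAGaARAB3gEQAiIBEAJmARACqgEQAu4BEAMyARADdgEQA7oBEAP+ARAAAgFUAEYBVACKAVQAzgFUARIBVAFWAVQBmgFUAd4BVAIiAVQCZgFUAqoBVALuAVQDMgFUA3YBVAO6AVQD/gFUAAIBmABGAZgAigGYAM4BmAESAZgBVgGYAZoBmAHeAZgCIgGYAmYBmAKqAZgC7gGYAzIBmAN2AZgDugGYA/4BmAACAdwARgHcAIoB3ADOAdwBEgHcAVYB3AGaAdwB3gHcAiIB3AJmAdwCqgHcAu4B3AMyAdwDdgHcA7oB3AP+AdwAAgIgAEYCIACKAiAAzgIgARICIAFWAiABmgIgAd4CIAIiAiACZgIgAqoCIALuAiADMgIgA3YCIAO6AiAD/gIgAAICZABGAmQAigJkAM4CZAESAmQBVgJkAZoCZAHeAmQCIgJkAmYCZAKqAmQC7gJkAzICZAN2AmQDugJkA/4CZAACAqgARgKoAIoCqADOAqgBEgKoAVYCqAGaAqgB3gKoAiICqAJmAqgCqgKoAu4CqAMyAqgDdgKoA7oCqAP+AqgAAgLsAEYC7ACKAuwAzgLsARIC7AFWAuwBmgLsAd4C7AIiAuwCZgLsAqoC7ALuAuwDMgLsA3YC7AO6AuwD/gLsAAIDMABGAzAAigMwAM4DMAESAzABVgMwAZoDMAHeAzACIgMwAmYDMAKqAzAC7gMwAzIDMAN2AzADugMwA/4DMAACA3QARgN0AIoDdADOA3QBEgN0AVYDdAGaA3QB3gN0AiIDdAJmA3QCqgN0Au4DdAMyA3QDdgN0A7oDdAP+A3QAAgO4AEYDuACKA7gAzgO4ARIDuAFWA7gBmgO4Ad4DuAIiA7gCZgO4AqoDuALuA7gDMgO4A3YDuAO6A7gD/gO4AAID/ABGA/wAigP8AM4D/AESA/wBVgP8AZoD/AHeA/wCIgP8AmYD/AKqA/wC7gP8AzID/AN2A/wDugP8A/4D/ALSWpaWCtqa4tteQxaaWpbSypMaC5YGQwoKDo6LFtoSnlLiXk8VylKSDhdihlqemo5DnppWGtsPD2PjncNiGlreFuJeEt6Sztaenx5Gnl5XXwaTDx9fos9XWhICltoe3g4e3traHx3GVhqaFhnWFyKKTlbPXg4GA9nWApsiWppWCuadilZeWuYKmyaaGp8aScoa3xaWUltW1oNazt7altsfIgKWll5e4laNzpsiWhJbH9bXFY6fox7WQ+rTGpMillKHGuKaFh5imtsWmx4WGxtWBltbm6LiRoNCQkYBworKRtqWEpqaFhae5hJbI5+b5gIOl55OAkJLmw8SmpaXW1diEp8iVhZfHpaWkp8aAkJCjlIXEgpWEtsPB5naFlpSVhJN0l7ilx5aVgpGAgLb3tNjU1+j36caS1PP098bHxYG0t3OElcjZ1oKTk+eTlfai53KVhqTmg9ek1tOhgZCBx5PWt4NxkoGSoMjZosekptjWlZNwhfjE5tancumlxtfoo4PFhKaipZSwg8fVtZRykrWn2MaAl/aA5rSjprXW0/Kxc7eW1nD5yKawx7NxpsbohXSmk6GB+HH1gqWCkYCAkICUyMfHpaHol4Chs7C3x+jnt4OC6HD3lJLmhLjIxqDYpue2lbfXkteXgpSm1oCjgYK11tb6g5D1haHXlpW1gNi2o5CBgpXXt4WCgrW01KWnprd0daf3kNe4gae3uKeQ6ZWAqMjIgtinoaWUp7emhbimlZaDhseRlNeDhLaVppDFgtbYyZSExaSQx5WFhaeWp7iVprWmqNaB6IGWyLiS1LmngICStXTXx6DXpqW2pbeHqKimppCQgPbXgLelhMXHlqColYTItrWAtsaFpILYhJenp4KApNnlgfiA6IXHuKVwpub21fi0x5O115a3sbi3lIKAkqeWx9iyoHHWppRwgMf2ksa2ocaUpaSmyJaxqJSRgai4p6bGoqDn9tiFktf355TmgICxgpSltoWlxYFw85C5p6iXp6S1oNZ0preE93KCpXDI9vaS2Ne1k5DS5+aTgbWolnWmlOeAx4Z1pfiltqZx5viDtMOlp9j36IDnyYDntLeYhMeD1ZC2p4V1xoWWxsfGlHJ1+JOWlYL1lpCQkKKDx4iVxqehgcemhIe2poWGyJDD1rXnxpODt+nX5tiQptqYl4TEmIaCyKeEt+eQtcamw7eGdMSUxaOWhvaDs5Kkt7eUkrLI16OFp4KRoJDWhYSUx4S2spCQxHZj96W2hIKjtLbFkYCCgpKTxsfGo6eHhITHg7Oi2Ka3gqb3xLWFgrSkxpLZl4WXtnKUyJa3p5emxaaDpNiEhsSktcVy6KWAtsi3x8XYxsjX16GDxZaWlpY="/>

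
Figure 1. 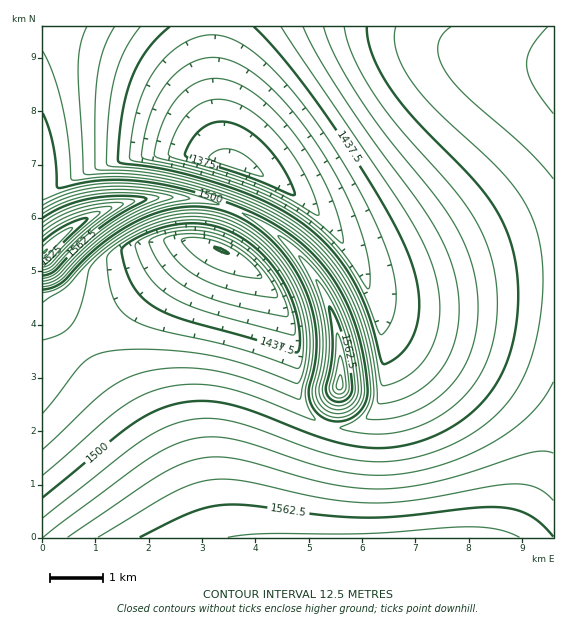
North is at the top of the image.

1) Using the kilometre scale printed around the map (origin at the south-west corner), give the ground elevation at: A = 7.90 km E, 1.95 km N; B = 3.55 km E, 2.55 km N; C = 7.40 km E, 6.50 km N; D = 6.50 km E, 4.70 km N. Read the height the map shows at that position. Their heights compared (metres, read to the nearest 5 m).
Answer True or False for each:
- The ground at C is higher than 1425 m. True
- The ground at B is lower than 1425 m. False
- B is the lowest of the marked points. False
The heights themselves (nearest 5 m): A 1510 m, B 1500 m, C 1480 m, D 1420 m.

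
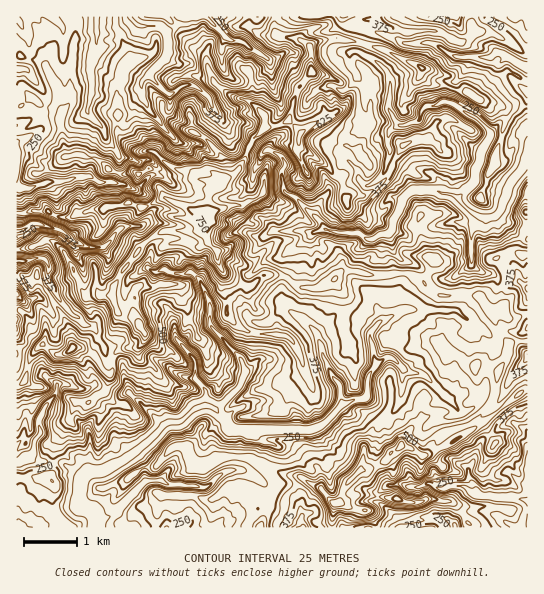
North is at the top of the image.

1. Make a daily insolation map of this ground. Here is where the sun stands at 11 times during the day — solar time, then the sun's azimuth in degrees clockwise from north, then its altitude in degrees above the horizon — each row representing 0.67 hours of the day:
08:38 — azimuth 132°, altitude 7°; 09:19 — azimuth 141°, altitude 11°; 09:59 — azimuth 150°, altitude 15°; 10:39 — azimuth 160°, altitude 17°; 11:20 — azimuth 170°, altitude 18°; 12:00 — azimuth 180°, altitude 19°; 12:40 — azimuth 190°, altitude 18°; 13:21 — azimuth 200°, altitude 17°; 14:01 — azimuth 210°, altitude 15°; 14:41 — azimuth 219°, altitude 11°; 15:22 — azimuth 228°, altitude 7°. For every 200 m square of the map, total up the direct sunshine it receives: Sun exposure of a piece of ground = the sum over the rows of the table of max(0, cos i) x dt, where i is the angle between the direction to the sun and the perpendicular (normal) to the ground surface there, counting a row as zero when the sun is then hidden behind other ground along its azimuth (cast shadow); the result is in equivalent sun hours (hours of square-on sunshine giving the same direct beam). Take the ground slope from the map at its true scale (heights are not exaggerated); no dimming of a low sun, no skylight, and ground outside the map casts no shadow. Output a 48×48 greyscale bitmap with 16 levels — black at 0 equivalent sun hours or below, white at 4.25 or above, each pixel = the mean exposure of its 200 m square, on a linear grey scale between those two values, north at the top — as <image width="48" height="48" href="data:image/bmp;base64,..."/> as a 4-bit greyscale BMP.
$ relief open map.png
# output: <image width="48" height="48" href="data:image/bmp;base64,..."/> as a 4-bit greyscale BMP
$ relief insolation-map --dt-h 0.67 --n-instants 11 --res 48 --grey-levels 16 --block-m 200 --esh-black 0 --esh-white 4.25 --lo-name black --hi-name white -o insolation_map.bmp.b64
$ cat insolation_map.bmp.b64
<image width="48" height="48" href="data:image/bmp;base64,Qk32BAAAAAAAAHYAAAAoAAAAMAAAADAAAAABAAQAAAAAAIAEAAATCwAAEwsAABAAAAAAAAAAAAAAABEREQAiIiIAMzMzAERERABVVVUAZmZmAHd3dwCIiIgAmZmZAKqqqgC7u7sAzMzMAN3d3QDu7u4A////AIiGYlZmiImqZ6dVp2qoes//q8y3WWVEh5mHNGZ1WHiImZmHd1iYe/2pjf/c61V5h3iIhmiKQ3maqImYVVaZxlVEvZeqdBERFHiJhmiptDMREBZlVkSckFdnEAAAAUi9yId1VmITmmJazFEkV4iTATjLqUd4vZy2WAASWGZSBK2Hmcp3h0EBERFo6rzMpHmql2R5qJuGMRXIU1iHQhEjIyJCW+zLjKfduZiKvbu4hSFXUiAAABRCAkQyFJMW3+mLhok4vpqqylIAExAAABAAAjIBEBEUR9xDiJd4uqq83pQQBjFHeIZUIRESIRVCEimlOZlUWeurt0iFECZmi9zdxBJDQzRWQRRtyrqEeZqpU677dXV2VWipqEEBRkVjNnRV7e74QASmO+/N+ss2yoeIZnxFdkREdmdlOpc0RIerzLt0KduTJXeHQnlmdUMomIh3MTds7buJzLY3i6hkM0aGRbiTMyWIiJh4UVrf/7lIrXfKSZlohFaFSaiFIqiId0VElFflbKRZ3NxyinR+7ap1Z3dm3YmYZUNVeSMxMSSYauc1uEPf7/o0d3VXdmZ2VERGR1MyIQONu0aKkizYQiEkh3aFNWU0Z1WGdWNCMWiMpEaYdlx0djNYh2Z6ZERUI2iIeTQmOt22VEWbh1ZphWeIiYh3mXZneJhmUjdki6umVpqolambmHm8yqhneImqmYdCVdyDiEQ2Rou5Zay4mqqGioWJiIlzERE0JHVUeDUEYRAAKM6DKJUiJHq5iYVYYQAWeQElk0QSiWdrzuZ4UAIzMjIAAQOKpxbIirl6gBACOpza/6qEN1IjMyECEWZTNzU1hyW4EBMSM6eaiVFnMnhBRBQQAQEAI0IAEQAAAliSECiZmYQThBE0AAFGMUYhESAABpImv8iZdTRpiKiqesu6a//adEaHRDIRNozHJpvP3LZGdmz/3ap1rN2VdjRVYzd0VwAQEQATYkyUEjE275VdlojLVTEAA4x1MQAAAAAAADQBVouDKEX/11Q523ETZyJ1RGhCEAAAJyAmhleFNmfenIV3jL/KvHSXQlNruGZyU2SWMzE4I4J0qUaaaaaN23SMhVRGmpYAFFgQAAAEMTeXdGiEZrvNyYRWh3RCEQACdFEAABAElJuENnZDRs7ZVWY2V4UzEAAEAAABZQACn3V5d2RGQhVkRLtGdmhmQRFDEAADIAASOLs47JZYgQAValKnl5d2ZiaGIAADUQFplhQhW+hlNrMSURfrq2h1V1REIBMDEhepQBRRQThmZ4kwA8+XZ2U2VVRkIUEAAWhSABN1AANWdXv+3qMjM0JmVEZlZCOEJ5EAABNbhUJGZWzJYhI0SBWFVUZGaEMTZzA1IBIohBRUWXepUwEjYrllVlRVaZQkViFBEBIiIkUzmqURERARF1RFVmUzQ0dXhDEAFoRVVVV7pAAAOKp3uVVVVmZmITVmIzECrMySZ5hRAAE2l4nMZEZVVVVlMyJiEQXNZDECQgI0d2Z2IVdjNHVUdWZlSLxxEEYzIzEAExNoQSAAAUMjNA=="/>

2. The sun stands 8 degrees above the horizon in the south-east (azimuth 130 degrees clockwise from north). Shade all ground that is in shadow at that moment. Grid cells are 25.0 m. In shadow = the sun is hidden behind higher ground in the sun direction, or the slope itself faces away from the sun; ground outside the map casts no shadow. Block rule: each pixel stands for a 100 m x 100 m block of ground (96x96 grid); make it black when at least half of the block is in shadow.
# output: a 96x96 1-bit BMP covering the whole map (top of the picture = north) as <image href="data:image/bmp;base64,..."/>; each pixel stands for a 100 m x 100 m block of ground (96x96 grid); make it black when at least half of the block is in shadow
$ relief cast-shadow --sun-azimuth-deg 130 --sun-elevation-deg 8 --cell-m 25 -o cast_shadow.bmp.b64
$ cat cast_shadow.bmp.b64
<image width="96" height="96" href="data:image/bmp;base64,Qk2+BAAAAAAAAD4AAAAoAAAAYAAAAGAAAAABAAEAAAAAAIAEAAATCwAAEwsAAAIAAAAAAAAA////AAAAAAAAAAAAwOMCIAAAMAAAEHAAYfOH4AAAMAAAAHgAAGOH4AAAAAAAADwAAAHD4AAAAAAAAB8AAAHD8OAAA/wAAE+AEAHD+AJ4h/gABCeP/AHj+B//zgAABgP//gP3+A//4AAAB+P//wH3/A/+AAAAD/n4D8AP/gAAABD8D/wOB+A//wAgBAD+Af/PAAB//4AADgD8AP/mAAD//5gABwD4AP/yEAH//7wABwAYAh/wG////74IAwCYAg/8H/////8Zg4DeBg//v/////+dw8BeBgP/3/////+e8eB+BgH/z//////P+DA/BgD/5//////H/gAfwgB/98P////j/QAPwAD/8/4f///x/sAPwAAB5/8d///g/2APwAAAB/8AP/3gd7AH/BgAAeYAP/zwObgD/wQACfAAP/zwAN4D/4AAHPwAPnjgAN+f+wABEH4APnjwAF/H8AAAIH8APHzwAE/AAAAAYH+AEHzAAEfAAEAAcH/YED+ABGPEAEQA8H/4ID8ADnDhgEAA4GcwcDAADDDzwHAB4AAAcDAAADD74D4DgAAAYDgAADD/6B8DwYAAQDAAAAP/7YwCwQHAQDgOAAP/z84GAA/gADwbAAD/384HDg+AAB4CAAD/i+QHDgCAAA+HwAD/C+wADgAAAACPwAD+I8gAHgAAAAAAACH+kMwAHgAAAAAAAHD8+gwAHAAAAAAAAHjJ98wAPAAAAAAAZijD/84APAADgAAA/6DH/+9/uBgP4AAA/+D37+f//BwP8AAAf+D3//H8HA8H+f/4H8D///iMGAdv+//wDwD///xGHAh/+f/AD4D/v/xgHAw/+f/+D+LP//5gBAYf+f/+D/////84I4cP/v//j/7///+AA8f3////n/7////gAIH//5/3v/7//3//AAAA8A/B//7/n3/4AAAAAA/gf/744x/+AAAAAA/gH/79+AZ+AAAASAPwH////+Nw8gAA/Af7PH/////j8/AAfAf//H//////wDwgfAP/Pn/////vABwAeGD8H3/////+AB4yeDAAH3//////gB54IAgAB3//////gJ58AAwABx/////z/958AAQAB4D////n/854AAYAB4D//////+/4AAYAB8D///8f/+fwAAcAB8D///////H4AAcAA8D///////H4AYfAAeD///////j4AAfgAeD/////v/x8AAf8AOD///////weAAf8AeD/////v/zvgAP+DAD/////v/zvwAM/gADn////v/33sAMfwAAH///////3vAcPgACP///////3/AcAAAAe///////z/geAAAC8///////5/wfAOAC5///////8AAfAeAD5///////8AIfgOAD7///////+AAfwHSAz///////+AAPAb/AA////////AQA8f/AQX/z////+AwD+fMCQR/H////+AAP4AAAwR/P/9//+AB/8AAAAQ+f/////gP/gAAAAQ+f///+///4AGAAAQ8f////+PBB+eAAAAc////9/xAL/+AAAAc//////7+D/+AI="/>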